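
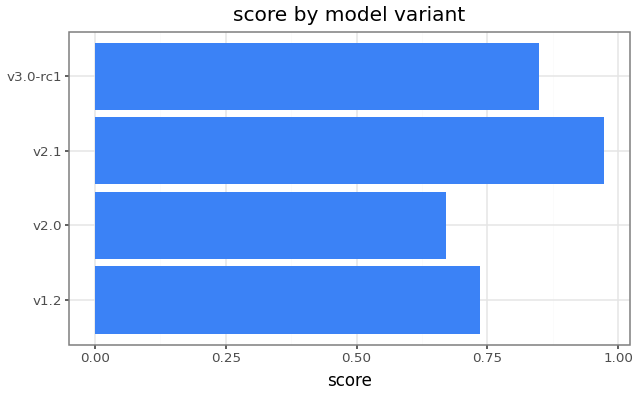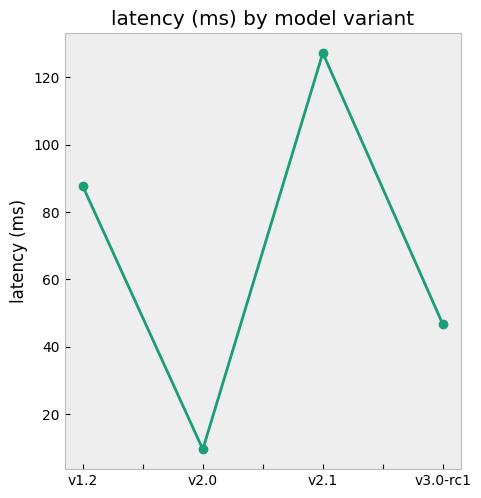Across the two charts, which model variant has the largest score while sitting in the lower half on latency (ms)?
v3.0-rc1

Chart 2 median latency (ms) ≈ 60; below-median model variants: v2.0, v3.0-rc1. Among those, v3.0-rc1 has the highest score (≈ 0.8).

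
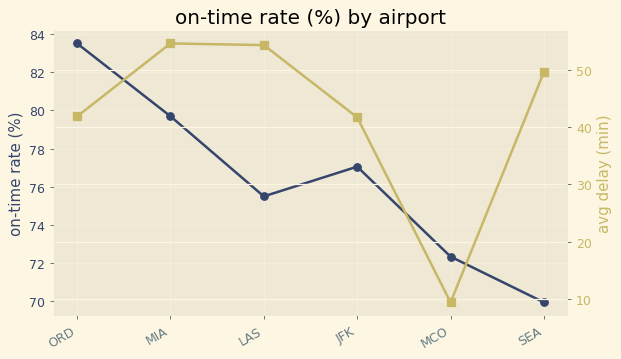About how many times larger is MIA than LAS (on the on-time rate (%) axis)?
≈ 1.05×

MIA ≈ 80, LAS ≈ 76; 80/76 ≈ 1.05.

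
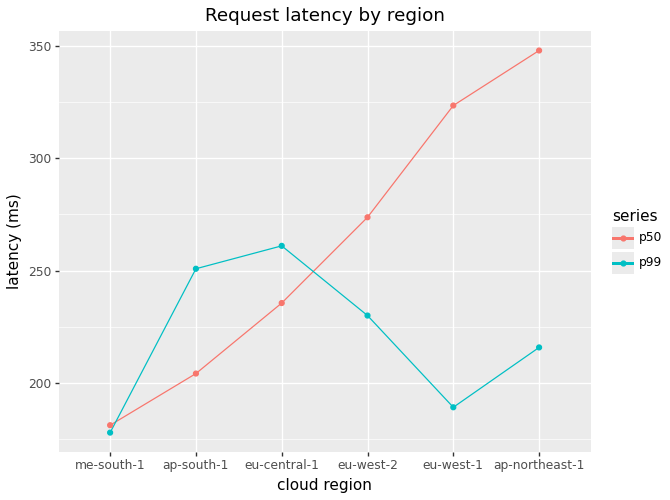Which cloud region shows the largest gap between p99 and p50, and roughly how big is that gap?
eu-west-1: p99 ≈ 180, p50 ≈ 320 → gap ≈ 140. Next-largest (ap-northeast-1) is only ≈ 120.

eu-west-1, ≈ 140 ms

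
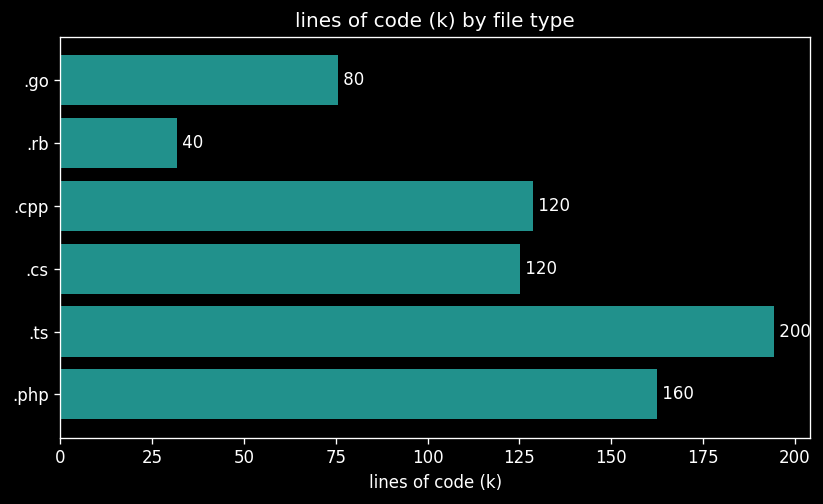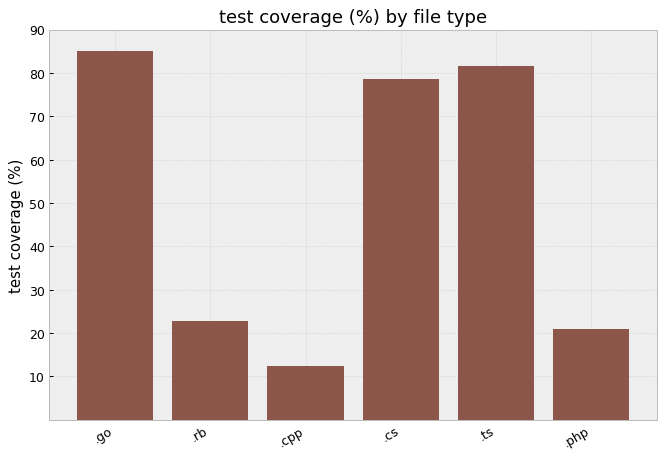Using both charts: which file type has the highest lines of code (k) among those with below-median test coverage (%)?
.php

Chart 2 median test coverage (%) ≈ 50; below-median file types: .rb, .cpp, .php. Among those, .php has the highest lines of code (k) (≈ 160).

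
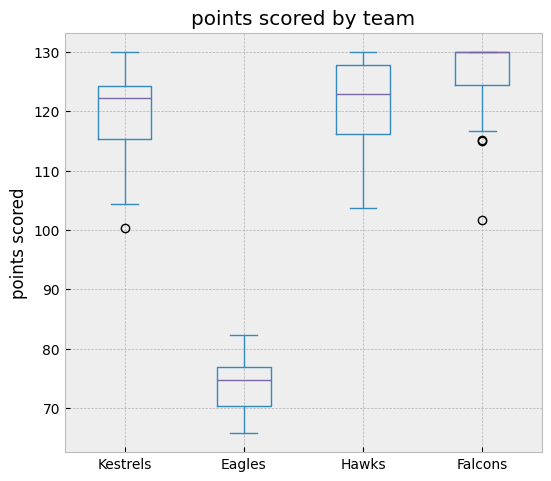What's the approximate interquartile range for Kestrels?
Q3 ≈ 125, Q1 ≈ 115; IQR ≈ 10.

≈ 10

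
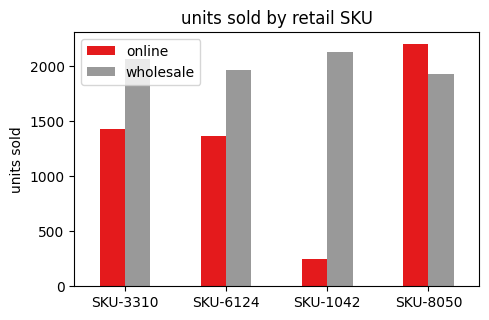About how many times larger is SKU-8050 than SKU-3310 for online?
≈ 1.57×

SKU-8050 ≈ 2200, SKU-3310 ≈ 1400; 2200/1400 ≈ 1.57.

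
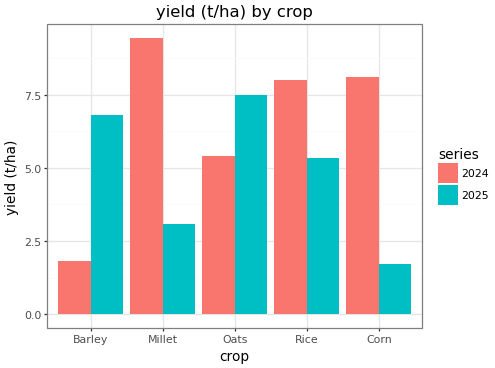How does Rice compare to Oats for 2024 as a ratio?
≈ 1.6×

Rice ≈ 8, Oats ≈ 5; 8/5 ≈ 1.6.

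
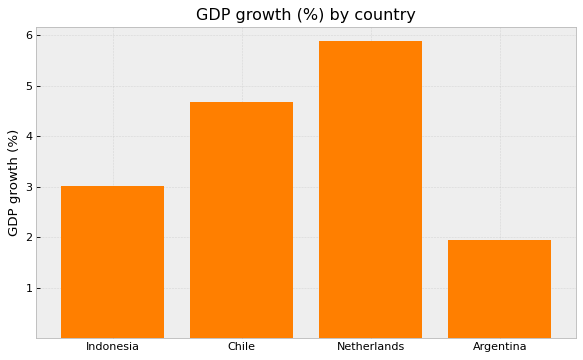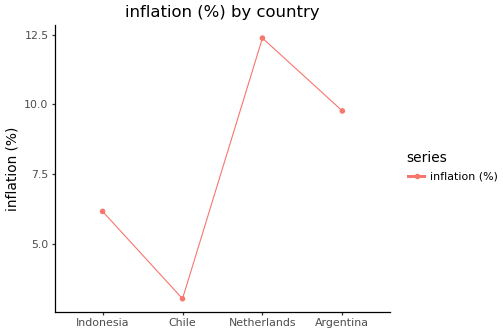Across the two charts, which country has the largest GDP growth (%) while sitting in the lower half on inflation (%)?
Chile

Chart 2 median inflation (%) ≈ 8; below-median countries: Indonesia, Chile. Among those, Chile has the highest GDP growth (%) (≈ 5).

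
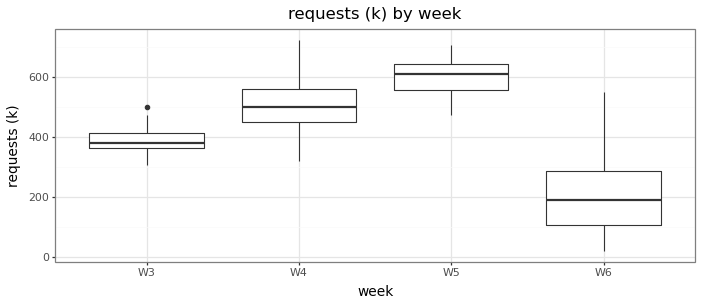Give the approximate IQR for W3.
≈ 50

Q3 ≈ 400, Q1 ≈ 350; IQR ≈ 50.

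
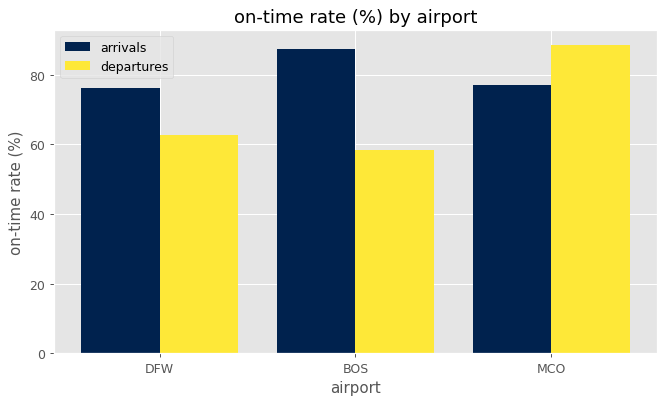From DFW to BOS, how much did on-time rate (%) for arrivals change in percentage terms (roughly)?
≈ +12.5%

DFW ≈ 80, BOS ≈ 90; (90 − 80) / 80 ≈ +12.5%.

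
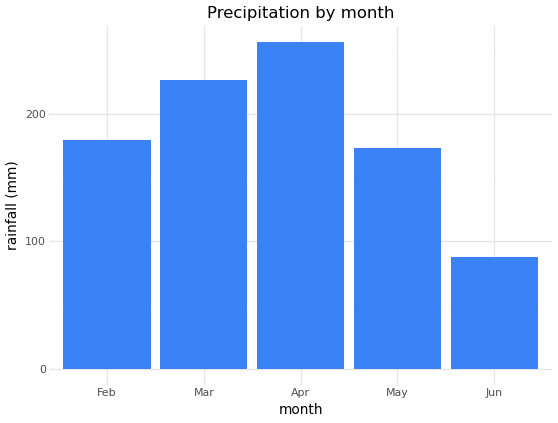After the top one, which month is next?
Top 3: Apr ≈ 250, Mar ≈ 225, Feb ≈ 175.

Mar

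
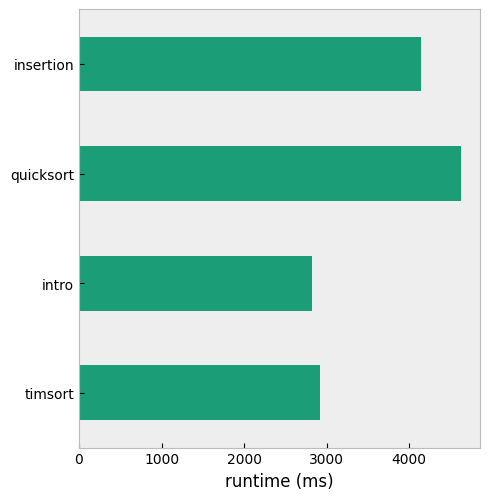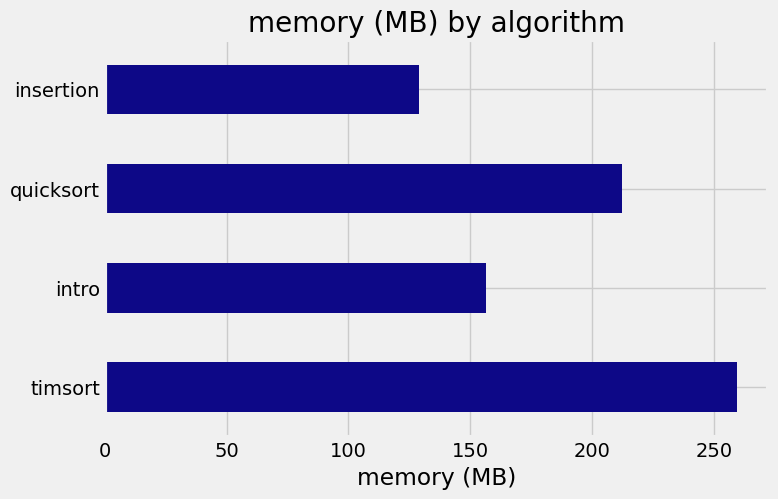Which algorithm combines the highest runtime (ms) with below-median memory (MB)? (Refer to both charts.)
insertion

Chart 2 median memory (MB) ≈ 175; below-median algorithms: intro, insertion. Among those, insertion has the highest runtime (ms) (≈ 4000).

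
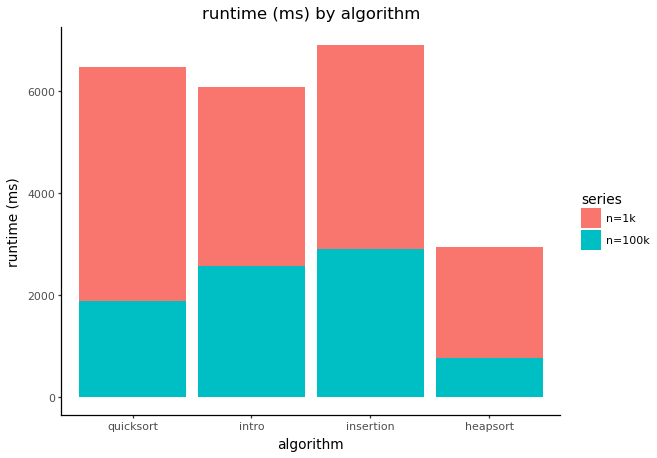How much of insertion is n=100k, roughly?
n=100k top ≈ 3000, bottom ≈ 0; segment ≈ 3000.

≈ 3000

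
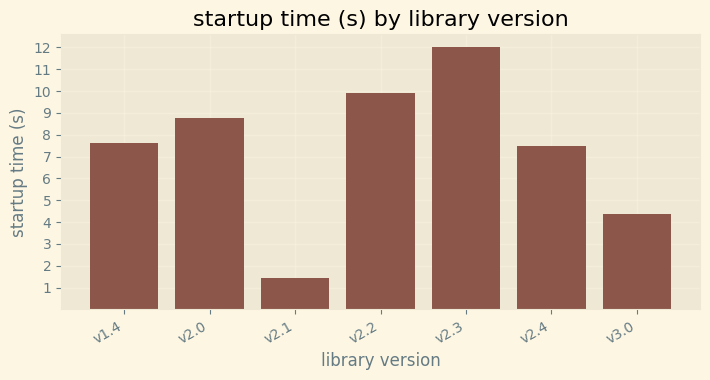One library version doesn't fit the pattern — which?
v2.1 ≈ 1; the rest sit between ≈ 4 and ≈ 12.

v2.1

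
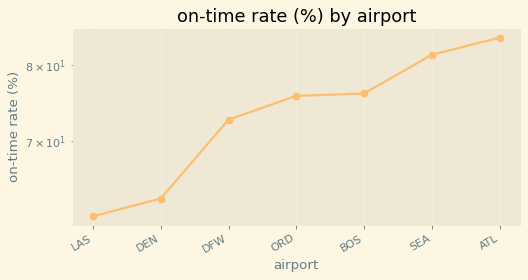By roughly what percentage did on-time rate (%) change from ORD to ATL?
≈ +10.5%

ORD ≈ 76, ATL ≈ 84; (84 − 76) / 76 ≈ +10.5%.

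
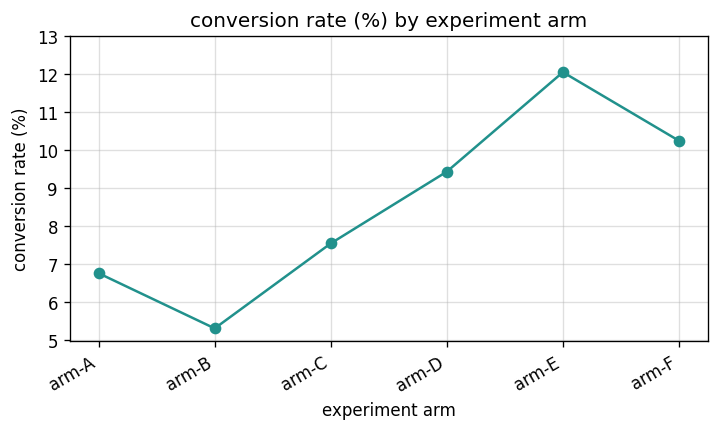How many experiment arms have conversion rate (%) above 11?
Above 11: arm-E.

1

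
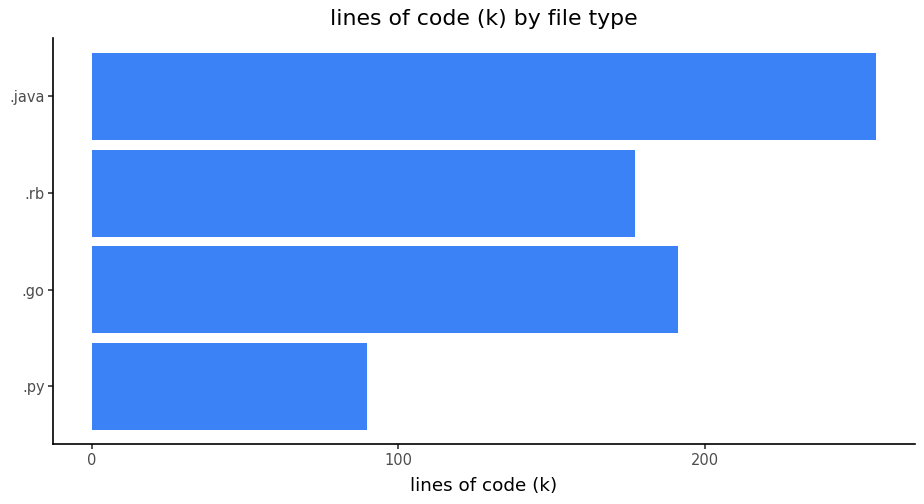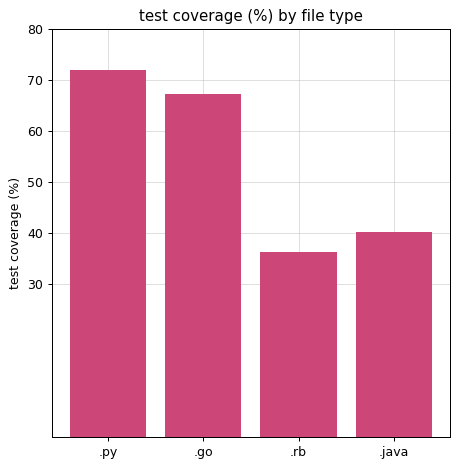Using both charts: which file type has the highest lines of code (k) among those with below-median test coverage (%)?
Chart 2 median test coverage (%) ≈ 50; below-median file types: .rb, .java. Among those, .java has the highest lines of code (k) (≈ 250).

.java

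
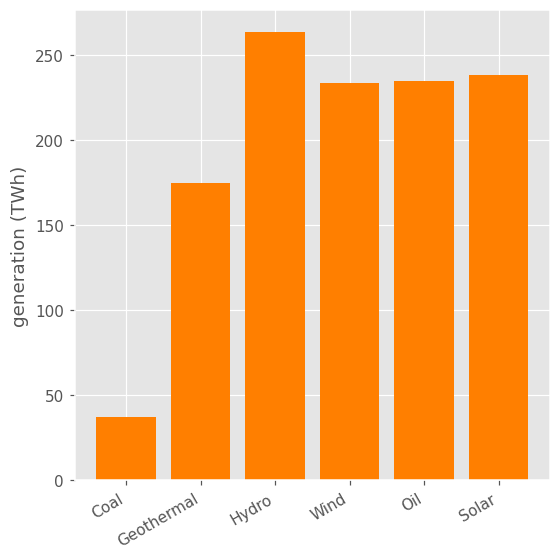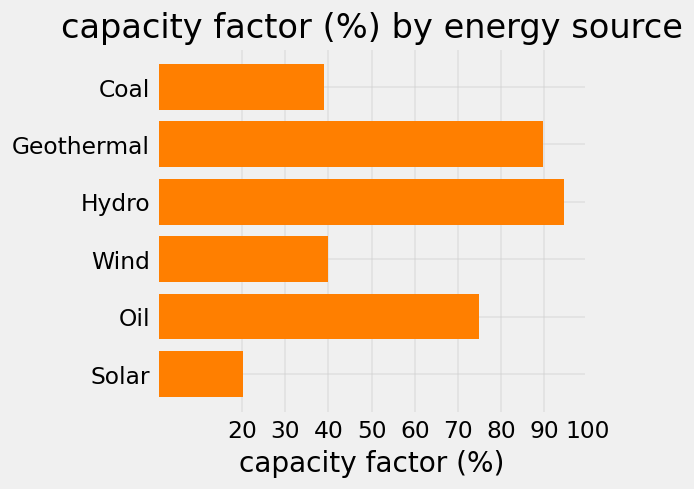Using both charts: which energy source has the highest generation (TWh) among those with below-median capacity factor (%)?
Solar

Chart 2 median capacity factor (%) ≈ 60; below-median energy sources: Coal, Wind, Solar. Among those, Solar has the highest generation (TWh) (≈ 250).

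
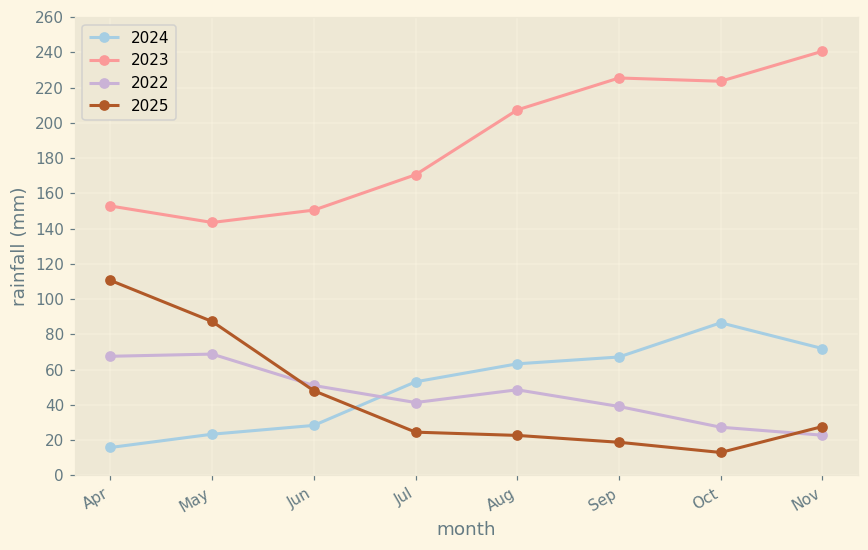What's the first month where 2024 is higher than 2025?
Jul

Jun: 2024 ≈ 20 vs 2025 ≈ 40 (not yet); Jul: 2024 ≈ 60 vs 2025 ≈ 20 (first crossover).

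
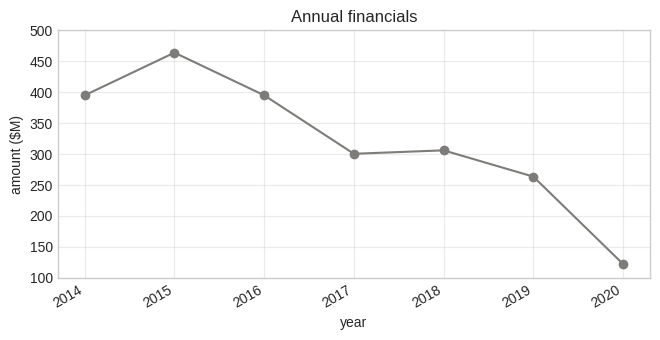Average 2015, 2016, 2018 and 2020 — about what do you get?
(450 + 400 + 300 + 100) / 4 ≈ 312.

≈ 312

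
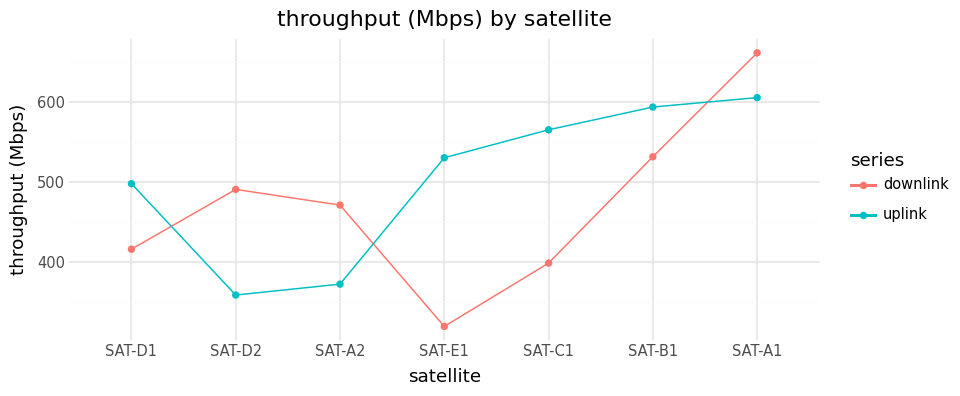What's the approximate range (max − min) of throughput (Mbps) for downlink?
Max SAT-A1 ≈ 650, min SAT-E1 ≈ 300; range ≈ 350.

≈ 350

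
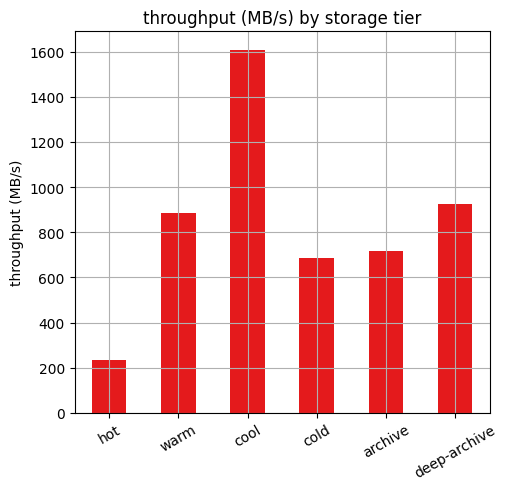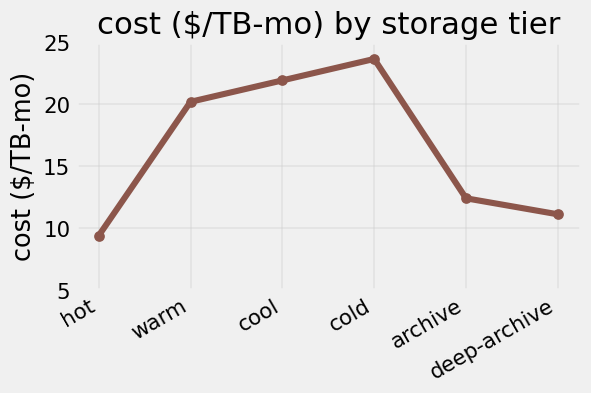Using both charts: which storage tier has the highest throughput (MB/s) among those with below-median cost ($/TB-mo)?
Chart 2 median cost ($/TB-mo) ≈ 15; below-median storage tiers: hot, archive, deep-archive. Among those, deep-archive has the highest throughput (MB/s) (≈ 1000).

deep-archive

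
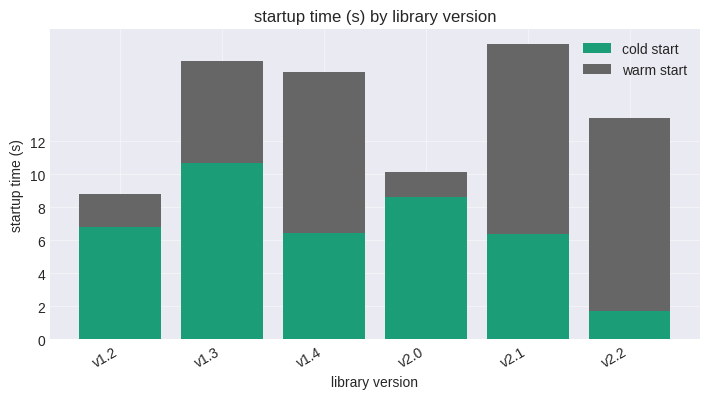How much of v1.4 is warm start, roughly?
warm start top ≈ 16, bottom ≈ 6; segment ≈ 10.

≈ 10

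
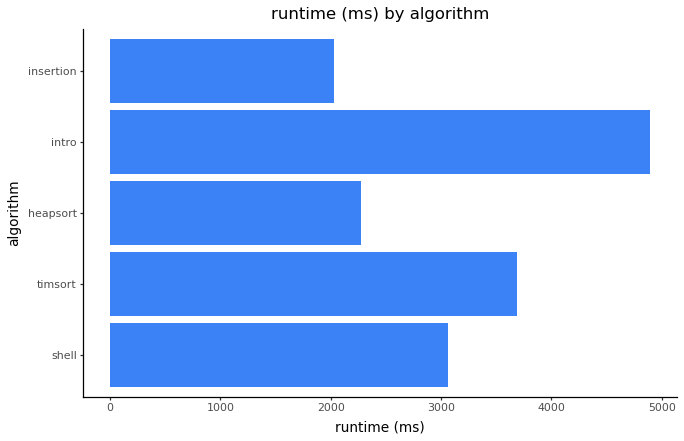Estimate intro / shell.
≈ 1.67×

intro ≈ 5000, shell ≈ 3000; 5000/3000 ≈ 1.67.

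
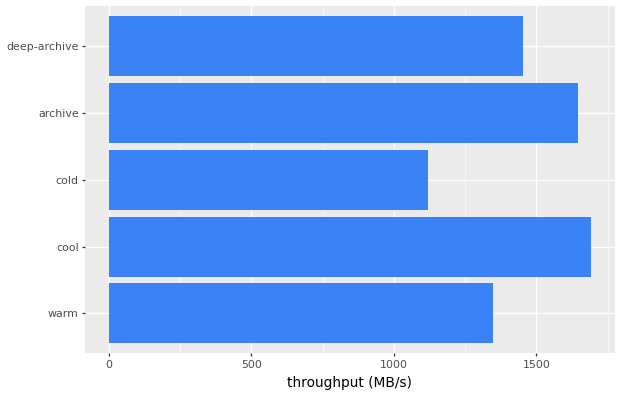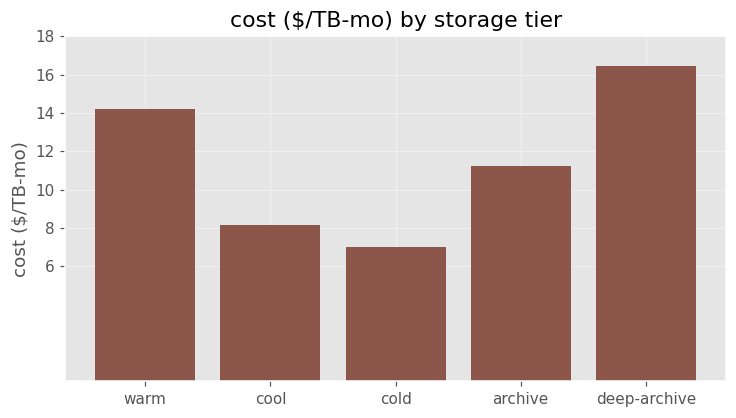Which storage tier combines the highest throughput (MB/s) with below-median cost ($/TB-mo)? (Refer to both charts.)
Chart 2 median cost ($/TB-mo) ≈ 12; below-median storage tiers: cool, cold. Among those, cool has the highest throughput (MB/s) (≈ 1600).

cool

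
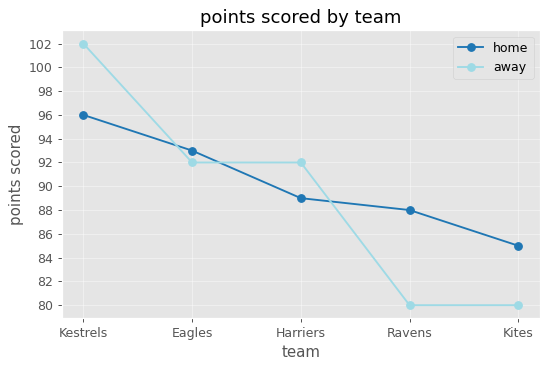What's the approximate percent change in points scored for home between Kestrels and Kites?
≈ -12.5%

Kestrels ≈ 96, Kites ≈ 84; (84 − 96) / 96 ≈ -12.5%.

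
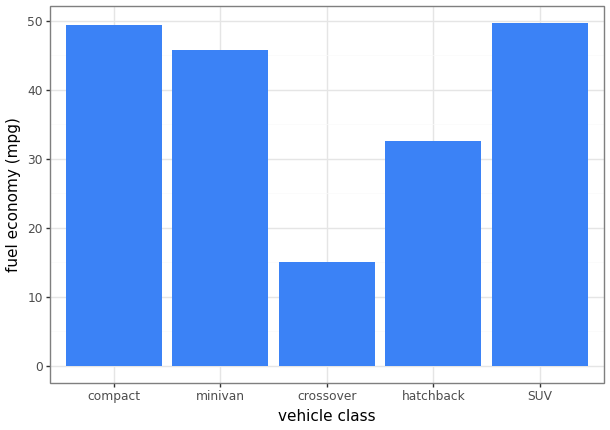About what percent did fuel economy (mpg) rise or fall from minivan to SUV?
≈ +11.1%

minivan ≈ 45, SUV ≈ 50; (50 − 45) / 45 ≈ +11.1%.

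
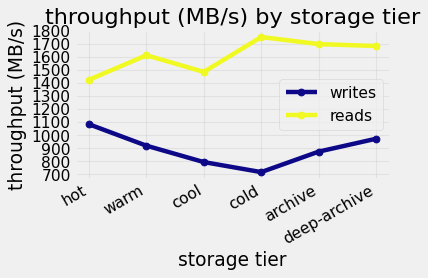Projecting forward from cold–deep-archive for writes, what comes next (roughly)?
Last three: 700, 900, 1000 → slope ≈ 150/step → next ≈ 1150.

≈ 1150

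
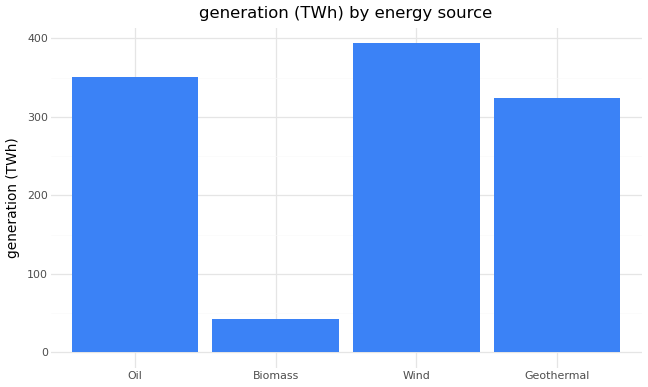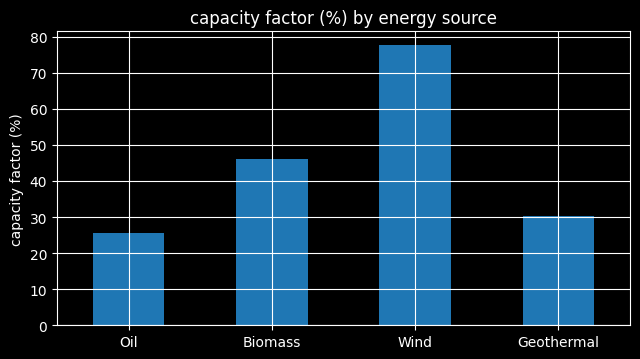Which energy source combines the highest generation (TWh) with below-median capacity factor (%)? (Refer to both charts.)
Oil

Chart 2 median capacity factor (%) ≈ 40; below-median energy sources: Oil, Geothermal. Among those, Oil has the highest generation (TWh) (≈ 350).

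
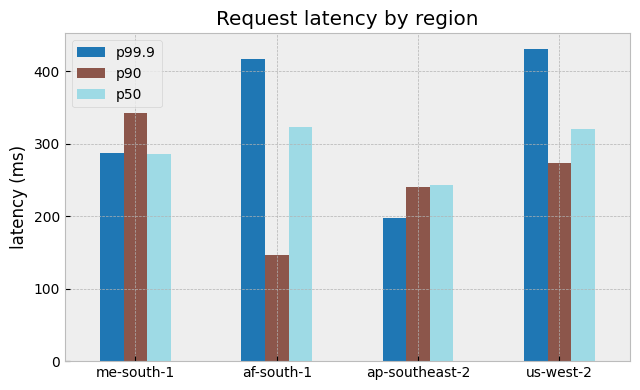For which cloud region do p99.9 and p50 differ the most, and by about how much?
us-west-2, ≈ 150 ms

us-west-2: p99.9 ≈ 450, p50 ≈ 300 → gap ≈ 150. Next-largest (af-south-1) is only ≈ 100.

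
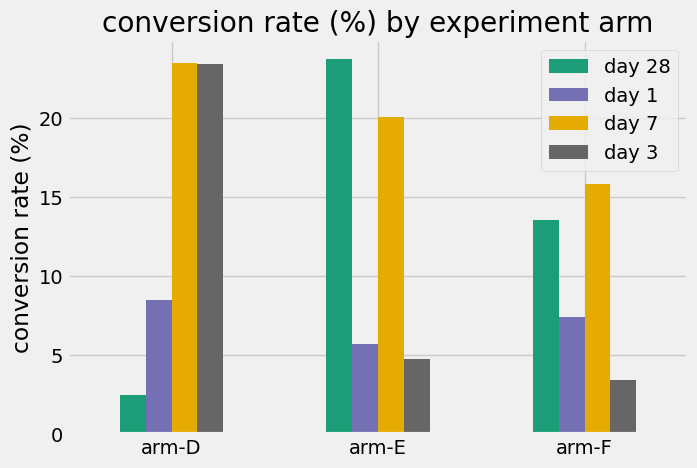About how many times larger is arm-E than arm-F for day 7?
arm-E ≈ 20, arm-F ≈ 16; 20/16 ≈ 1.25.

≈ 1.25×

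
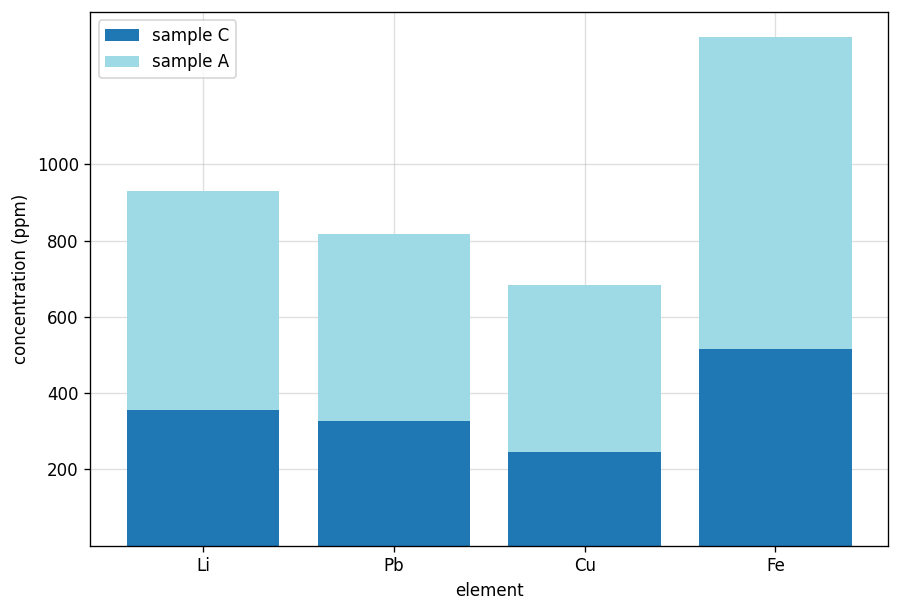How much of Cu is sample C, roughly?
≈ 200

sample C top ≈ 200, bottom ≈ 0; segment ≈ 200.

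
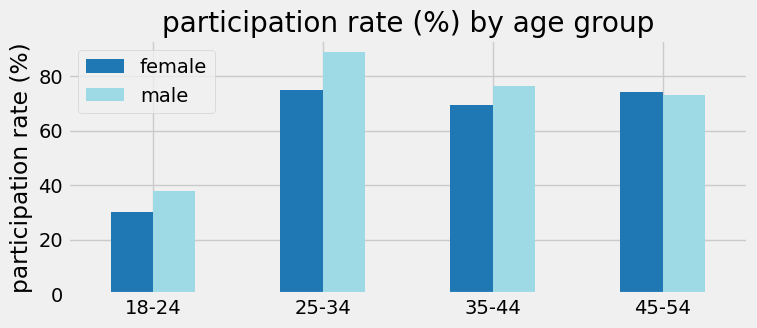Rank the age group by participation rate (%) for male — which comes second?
35-44

Top 3 for male: 25-34 ≈ 90, 35-44 ≈ 80, 45-54 ≈ 70.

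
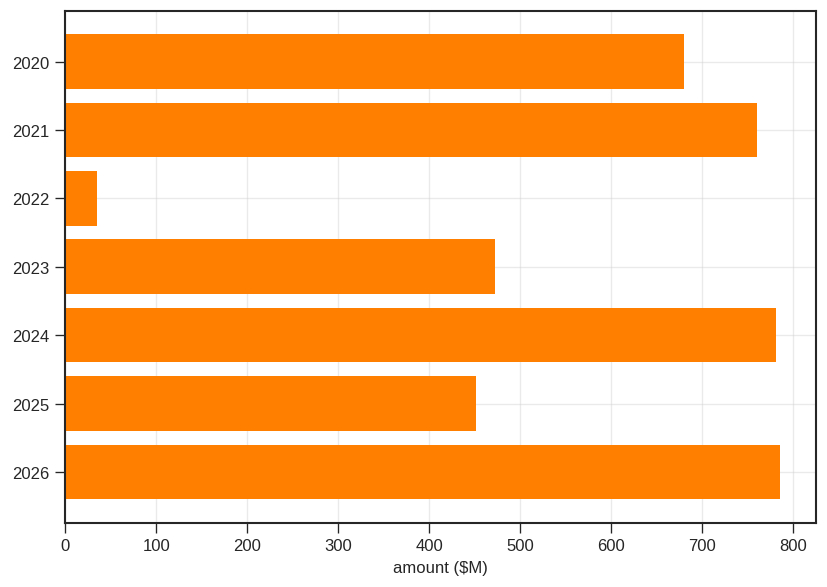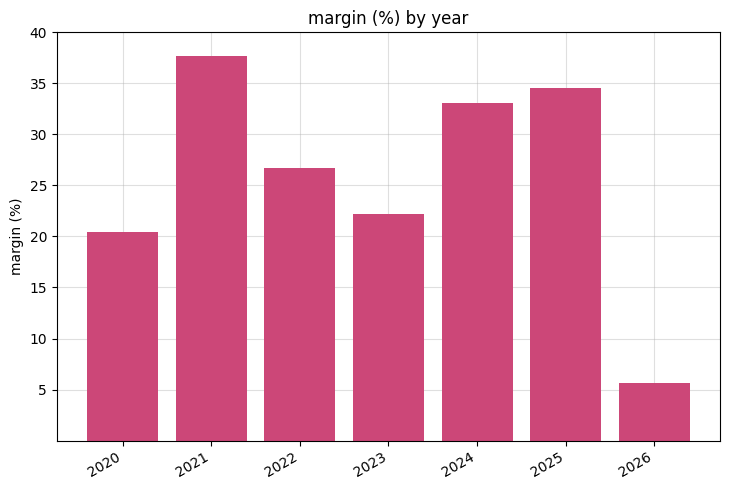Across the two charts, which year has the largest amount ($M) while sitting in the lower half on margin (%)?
Chart 2 median margin (%) ≈ 25; below-median years: 2020, 2023, 2026. Among those, 2026 has the highest amount ($M) (≈ 800).

2026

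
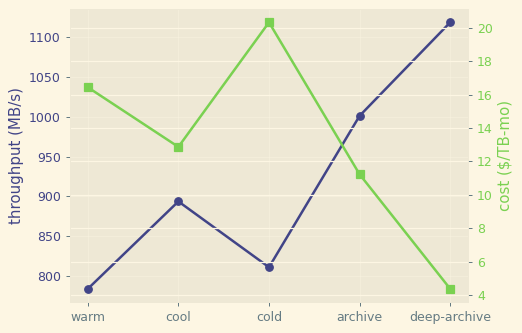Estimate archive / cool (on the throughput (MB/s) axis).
archive ≈ 1000, cool ≈ 900; 1000/900 ≈ 1.11.

≈ 1.11×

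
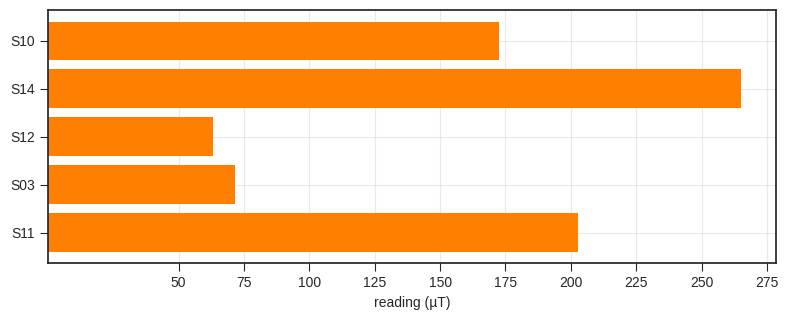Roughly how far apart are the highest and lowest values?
≈ 200

Max S14 ≈ 275, min S12 ≈ 75; range ≈ 200.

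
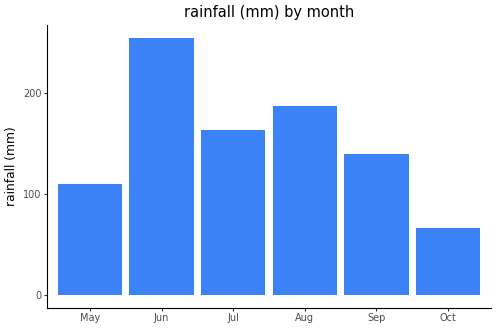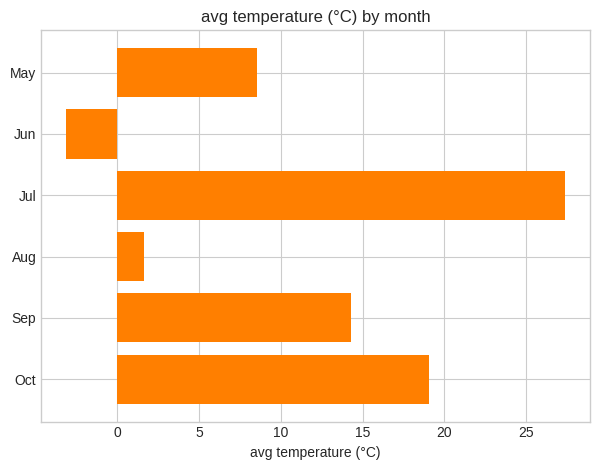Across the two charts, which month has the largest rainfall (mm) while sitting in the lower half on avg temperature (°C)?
Jun

Chart 2 median avg temperature (°C) ≈ 10; below-median months: May, Jun, Aug. Among those, Jun has the highest rainfall (mm) (≈ 250).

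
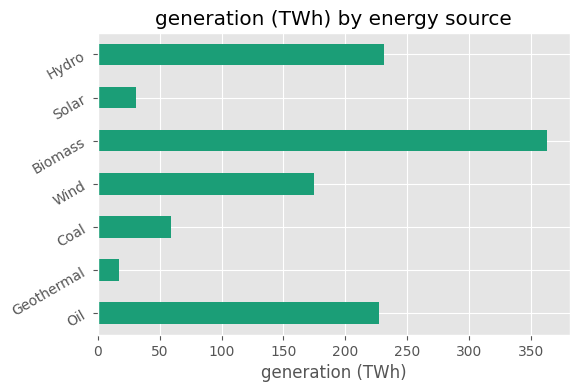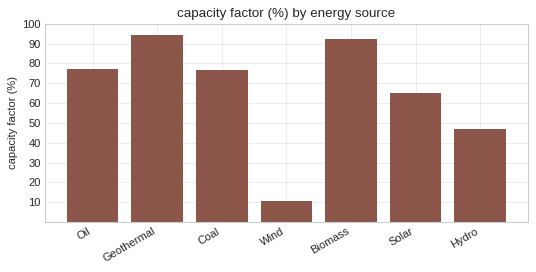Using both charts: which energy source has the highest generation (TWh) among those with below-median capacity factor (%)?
Chart 2 median capacity factor (%) ≈ 80; below-median energy sources: Wind, Solar, Hydro. Among those, Hydro has the highest generation (TWh) (≈ 250).

Hydro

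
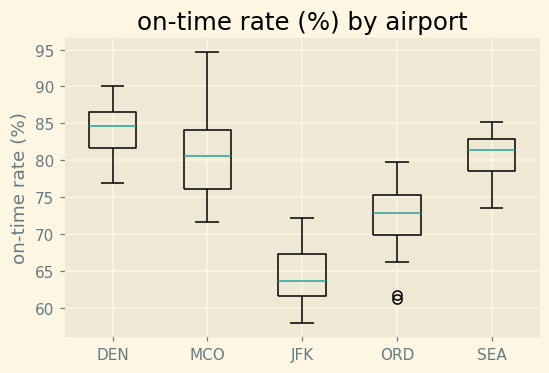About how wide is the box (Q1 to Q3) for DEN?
Q3 ≈ 86, Q1 ≈ 82; IQR ≈ 4.

≈ 4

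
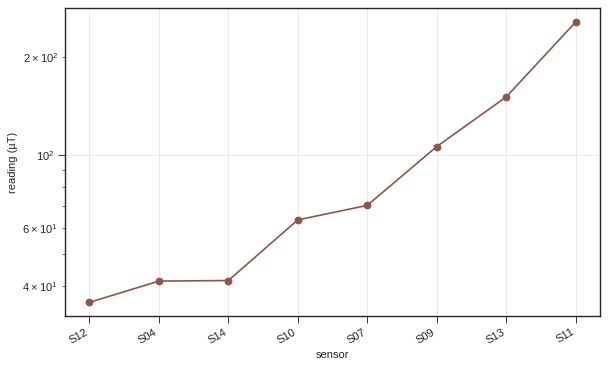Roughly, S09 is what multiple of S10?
≈ 1.67×

S09 ≈ 100, S10 ≈ 60; 100/60 ≈ 1.67.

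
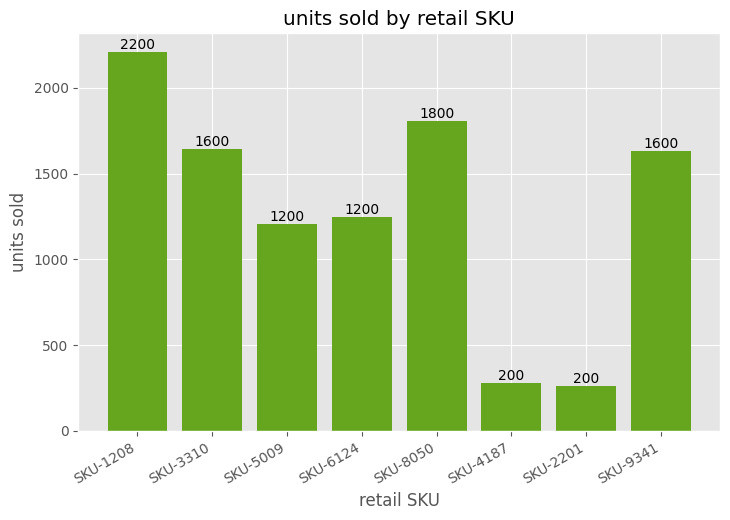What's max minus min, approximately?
≈ 2000

Max SKU-1208 ≈ 2200, min SKU-2201 ≈ 200; range ≈ 2000.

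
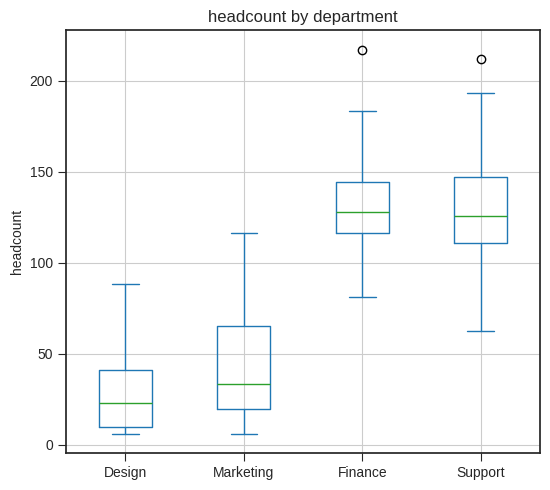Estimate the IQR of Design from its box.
Q3 ≈ 40, Q1 ≈ 10; IQR ≈ 30.

≈ 30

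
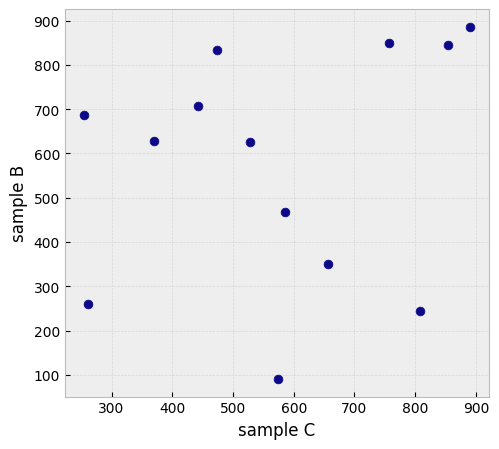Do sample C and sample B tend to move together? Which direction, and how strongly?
Points are roughly uncorrelated; weak (|r| ≈ 0.2).

no clear correlation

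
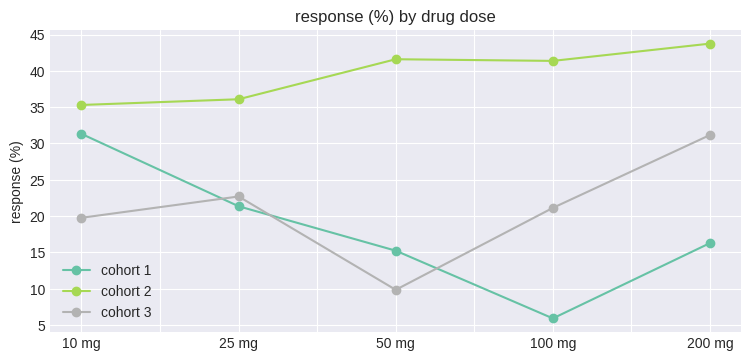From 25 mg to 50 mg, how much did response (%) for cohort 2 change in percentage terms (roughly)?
≈ +14.3%

25 mg ≈ 35, 50 mg ≈ 40; (40 − 35) / 35 ≈ +14.3%.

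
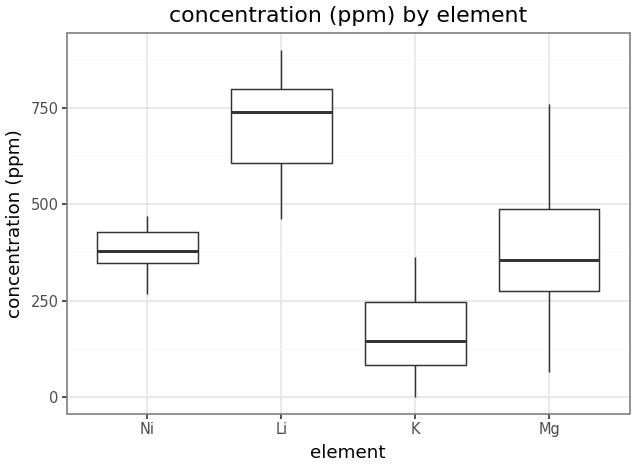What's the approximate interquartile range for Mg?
≈ 200

Q3 ≈ 500, Q1 ≈ 300; IQR ≈ 200.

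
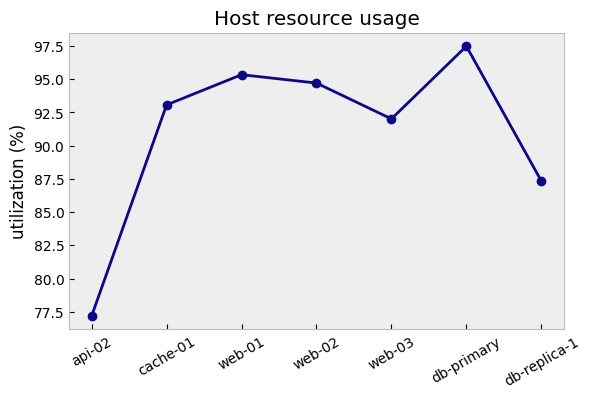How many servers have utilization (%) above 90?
5

Above 90: cache-01, web-01, web-02, web-03, db-primary.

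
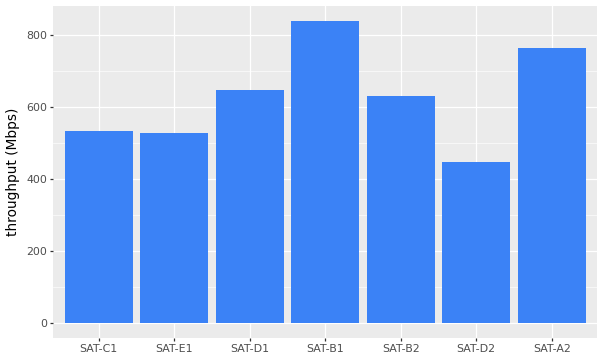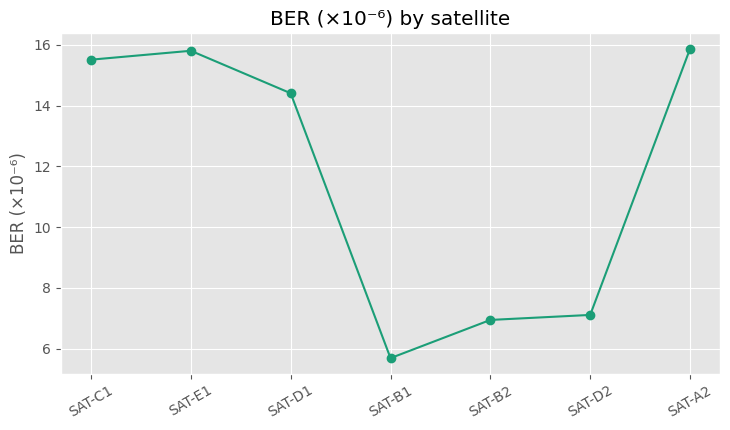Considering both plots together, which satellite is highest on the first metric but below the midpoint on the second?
SAT-B1

Chart 2 median BER (×10⁻⁶) ≈ 14; below-median satellites: SAT-B1, SAT-B2, SAT-D2. Among those, SAT-B1 has the highest throughput (Mbps) (≈ 800).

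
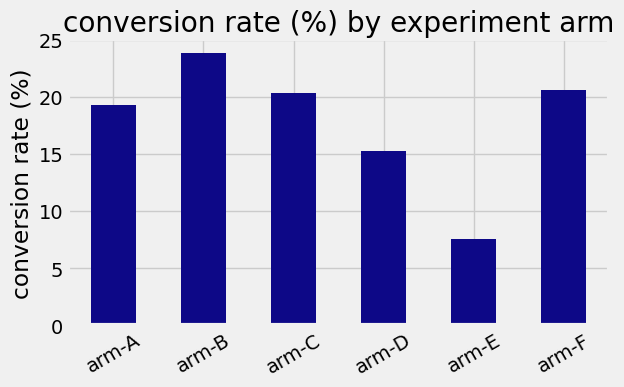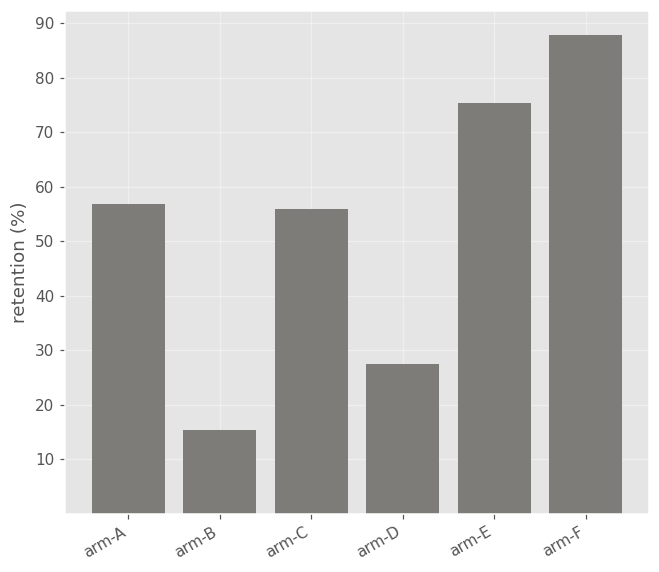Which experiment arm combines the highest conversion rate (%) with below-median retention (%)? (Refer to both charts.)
arm-B

Chart 2 median retention (%) ≈ 60; below-median experiment arms: arm-B, arm-C, arm-D. Among those, arm-B has the highest conversion rate (%) (≈ 25).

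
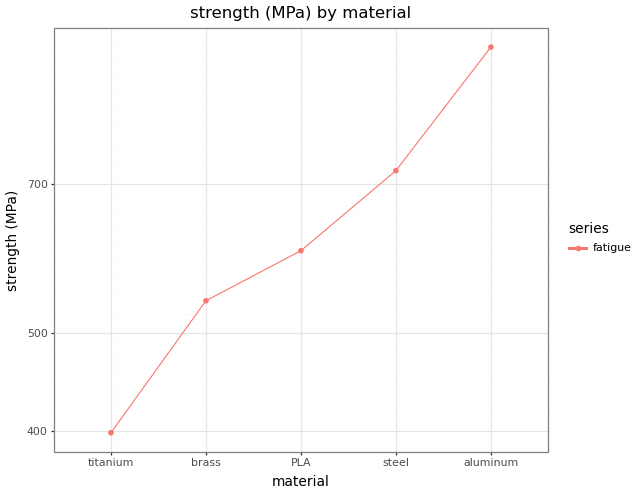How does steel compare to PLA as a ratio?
steel ≈ 700, PLA ≈ 600; 700/600 ≈ 1.17.

≈ 1.17×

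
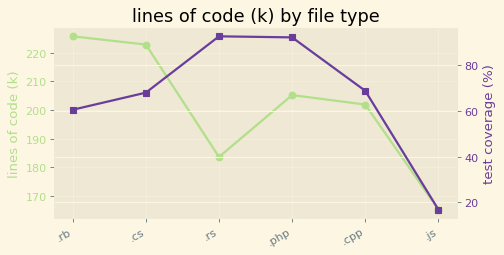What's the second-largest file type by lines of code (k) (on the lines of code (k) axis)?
Top 3 (on the lines of code (k) axis): .rb ≈ 230, .cs ≈ 220, .php ≈ 210.

.cs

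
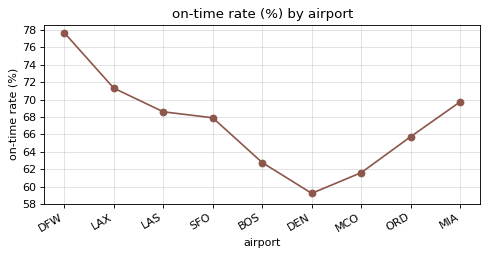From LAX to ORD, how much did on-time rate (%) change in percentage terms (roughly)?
LAX ≈ 72, ORD ≈ 66; (66 − 72) / 72 ≈ -8.3%.

≈ -8.3%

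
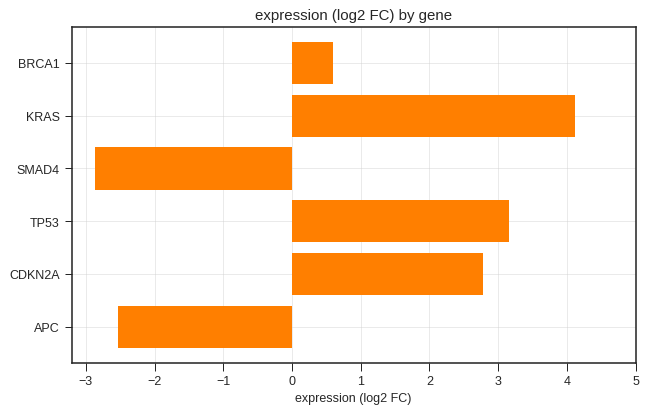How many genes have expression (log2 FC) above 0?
Above 0: BRCA1, KRAS, TP53, CDKN2A.

4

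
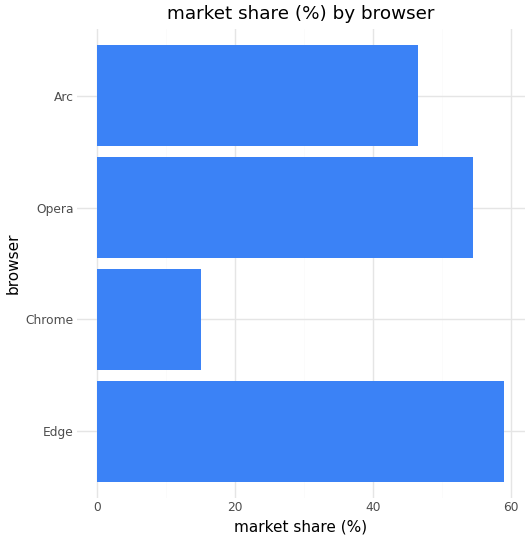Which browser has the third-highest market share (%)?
Top 4: Edge ≈ 60, Opera ≈ 55, Arc ≈ 45, Chrome ≈ 15.

Arc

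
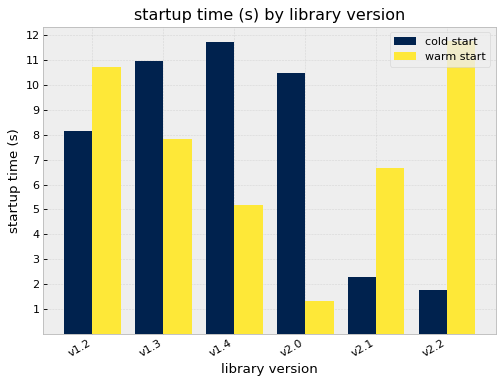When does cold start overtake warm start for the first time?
v1.2: cold start ≈ 8 vs warm start ≈ 11 (not yet); v1.3: cold start ≈ 11 vs warm start ≈ 8 (first crossover).

v1.3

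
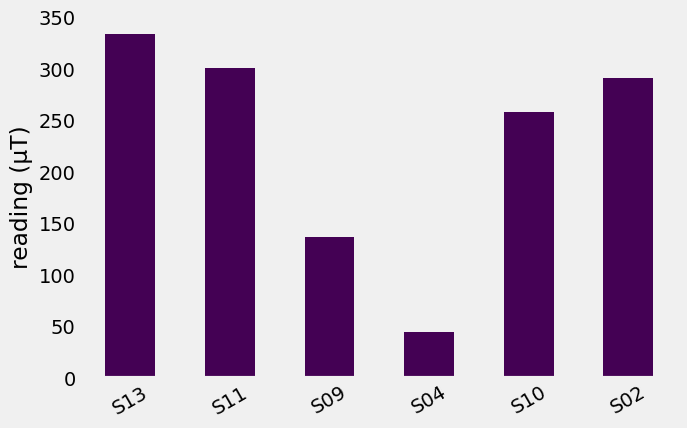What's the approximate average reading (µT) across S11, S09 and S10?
(300 + 150 + 250) / 3 ≈ 233.

≈ 233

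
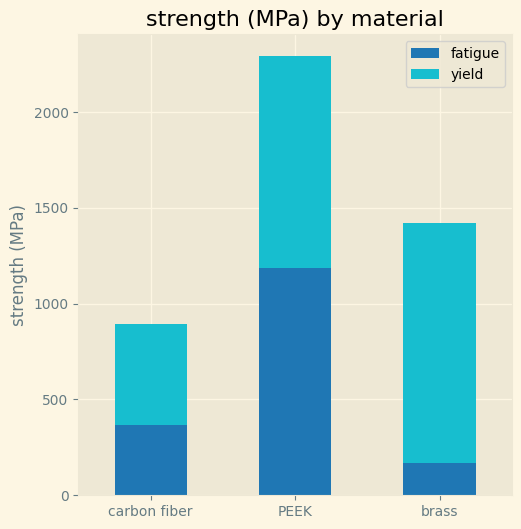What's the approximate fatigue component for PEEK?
≈ 1200

fatigue top ≈ 1200, bottom ≈ 0; segment ≈ 1200.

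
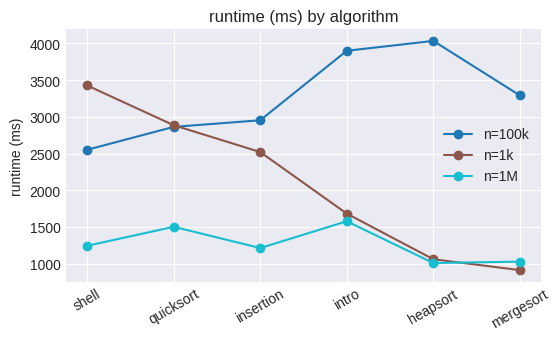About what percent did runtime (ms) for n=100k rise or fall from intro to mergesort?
≈ -12.5%

intro ≈ 4000, mergesort ≈ 3500; (3500 − 4000) / 4000 ≈ -12.5%.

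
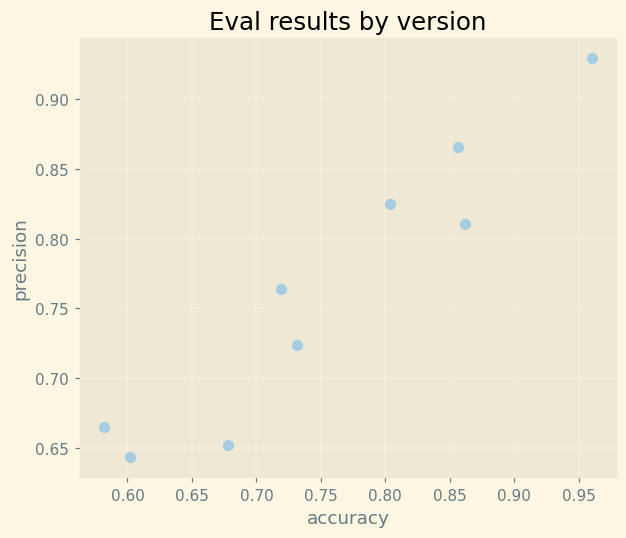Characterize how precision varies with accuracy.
Points are positively correlated; strong (|r| ≈ 1.0).

positive, strong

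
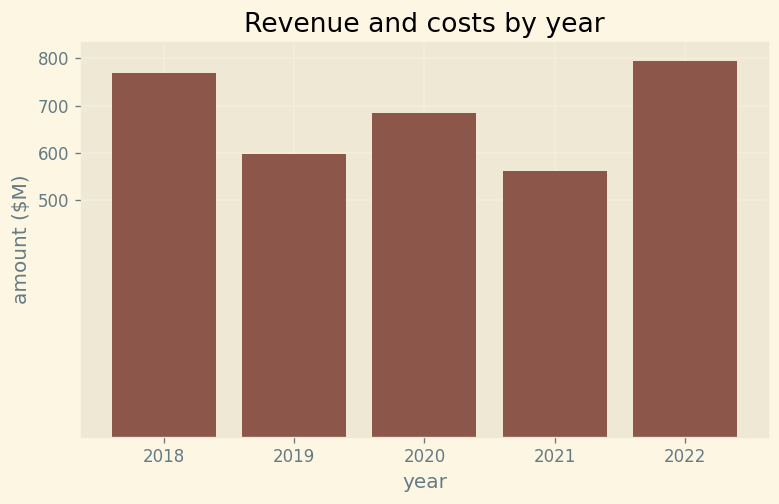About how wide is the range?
≈ 200

Max 2022 ≈ 800, min 2021 ≈ 600; range ≈ 200.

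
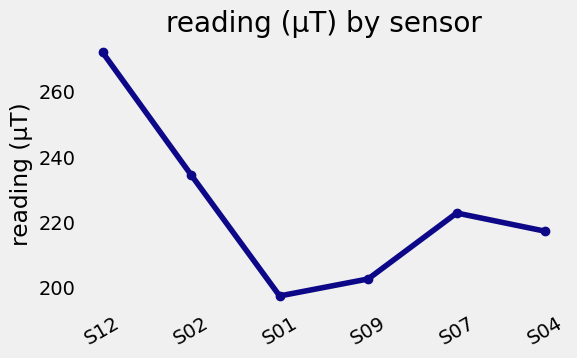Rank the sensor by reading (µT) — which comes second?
Top 3: S12 ≈ 270, S02 ≈ 230, S07 ≈ 220.

S02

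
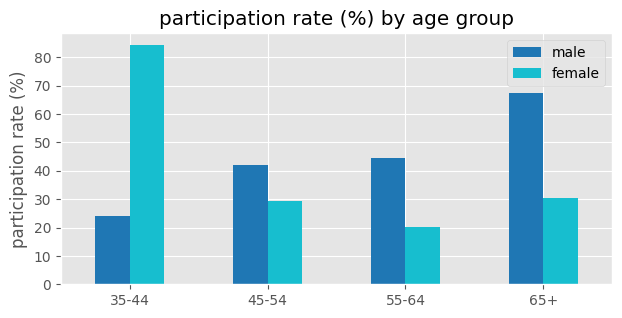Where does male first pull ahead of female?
45-54

35-44: male ≈ 20 vs female ≈ 80 (not yet); 45-54: male ≈ 40 vs female ≈ 30 (first crossover).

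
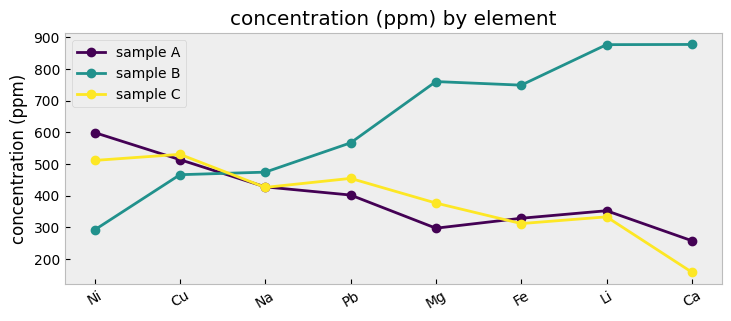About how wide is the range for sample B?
Max Ca ≈ 900, min Ni ≈ 300; range ≈ 600.

≈ 600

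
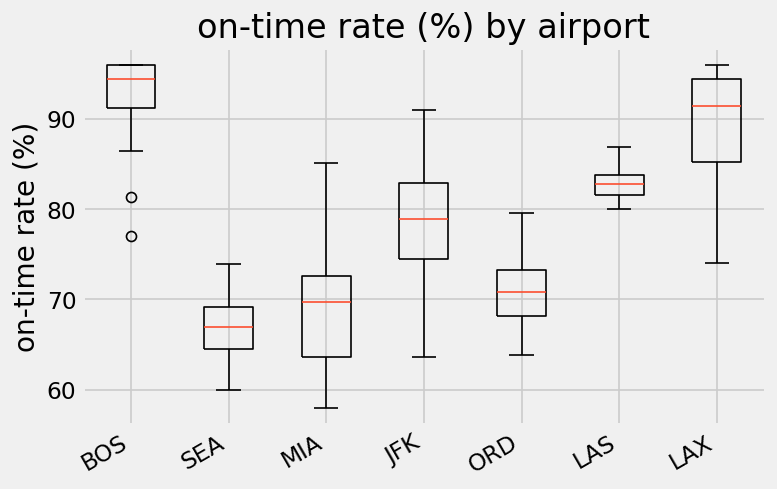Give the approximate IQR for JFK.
≈ 10

Q3 ≈ 85, Q1 ≈ 75; IQR ≈ 10.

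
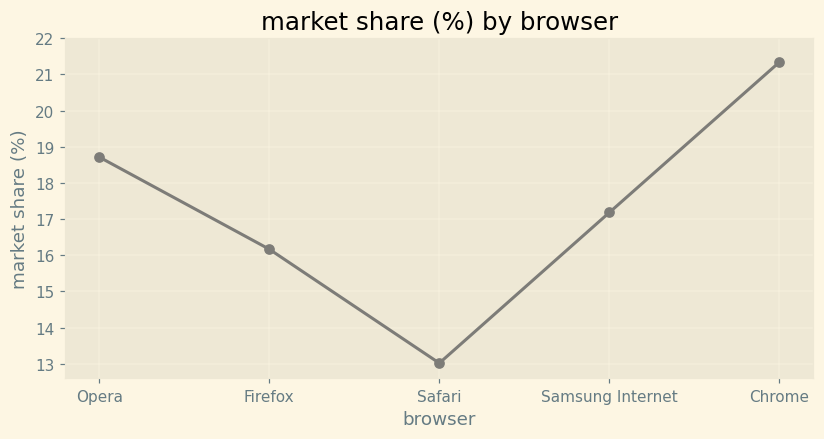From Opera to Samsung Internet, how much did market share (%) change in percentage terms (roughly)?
≈ -10.5%

Opera ≈ 19, Samsung Internet ≈ 17; (17 − 19) / 19 ≈ -10.5%.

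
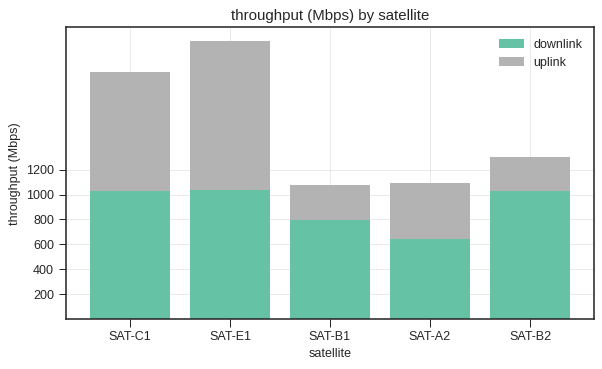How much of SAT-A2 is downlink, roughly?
≈ 600

downlink top ≈ 600, bottom ≈ 0; segment ≈ 600.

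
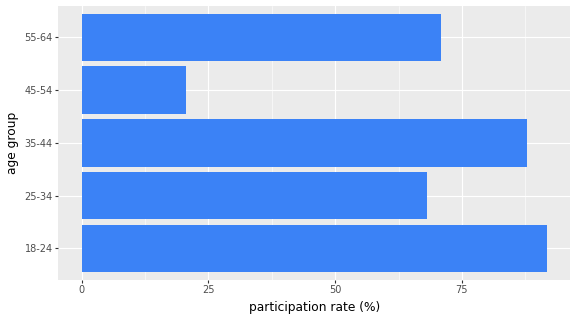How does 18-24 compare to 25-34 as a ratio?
18-24 ≈ 90, 25-34 ≈ 70; 90/70 ≈ 1.29.

≈ 1.29×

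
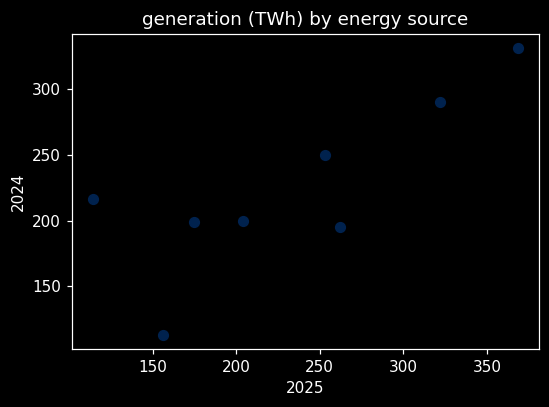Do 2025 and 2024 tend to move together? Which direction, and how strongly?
Points are positively correlated; strong (|r| ≈ 0.8).

positive, strong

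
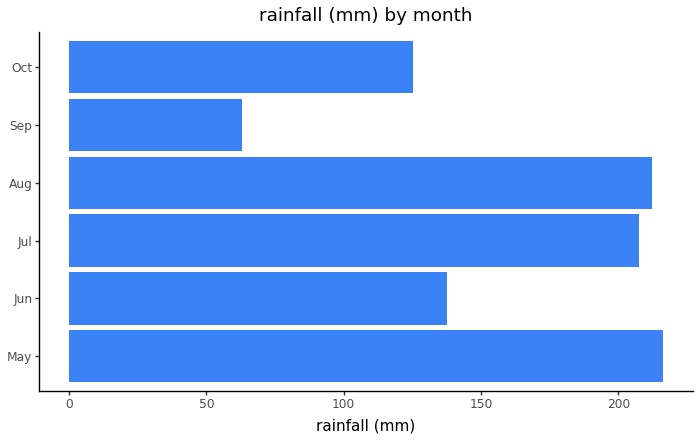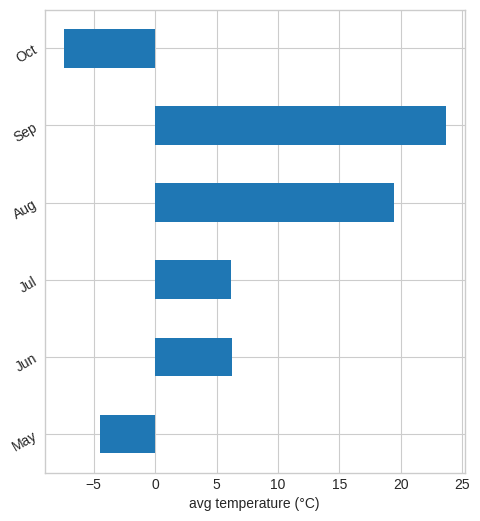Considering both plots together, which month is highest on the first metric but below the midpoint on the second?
May

Chart 2 median avg temperature (°C) ≈ 5; below-median months: May, Jul, Oct. Among those, May has the highest rainfall (mm) (≈ 220).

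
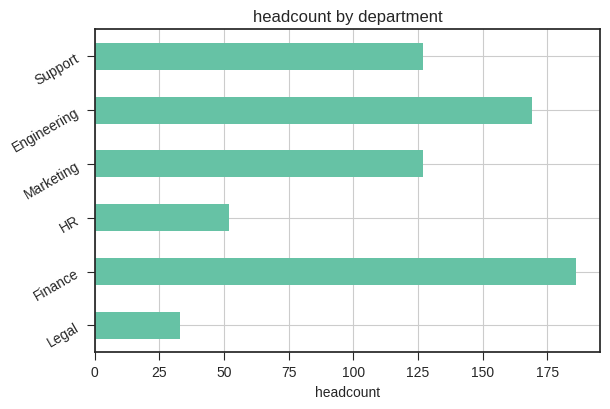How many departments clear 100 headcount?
4

Above 100: Finance, Marketing, Engineering, Support.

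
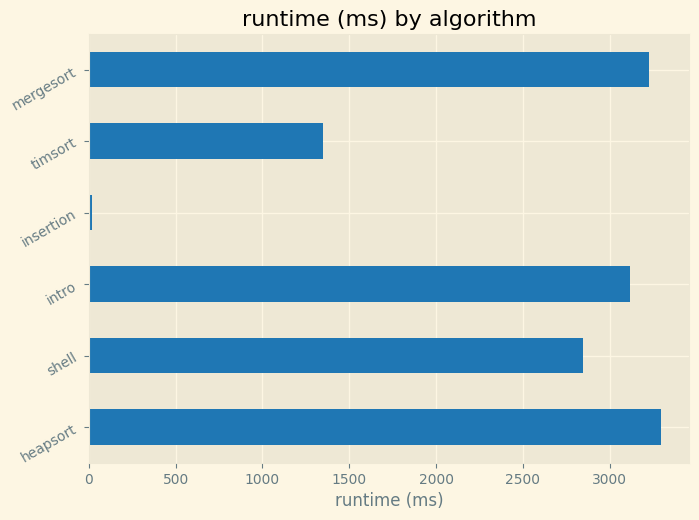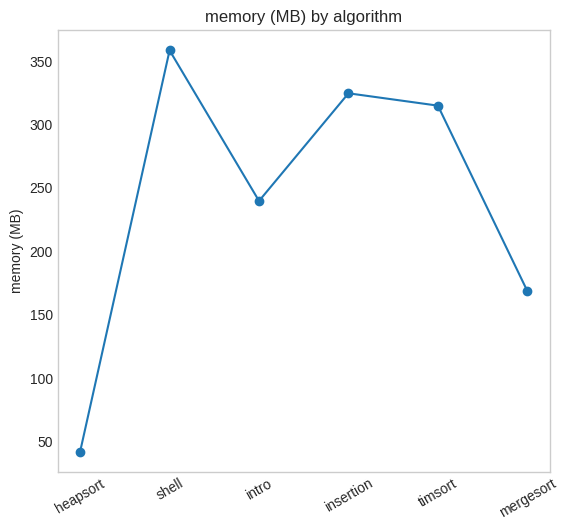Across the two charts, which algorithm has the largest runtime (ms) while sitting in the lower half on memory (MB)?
heapsort

Chart 2 median memory (MB) ≈ 300; below-median algorithms: heapsort, intro, mergesort. Among those, heapsort has the highest runtime (ms) (≈ 3500).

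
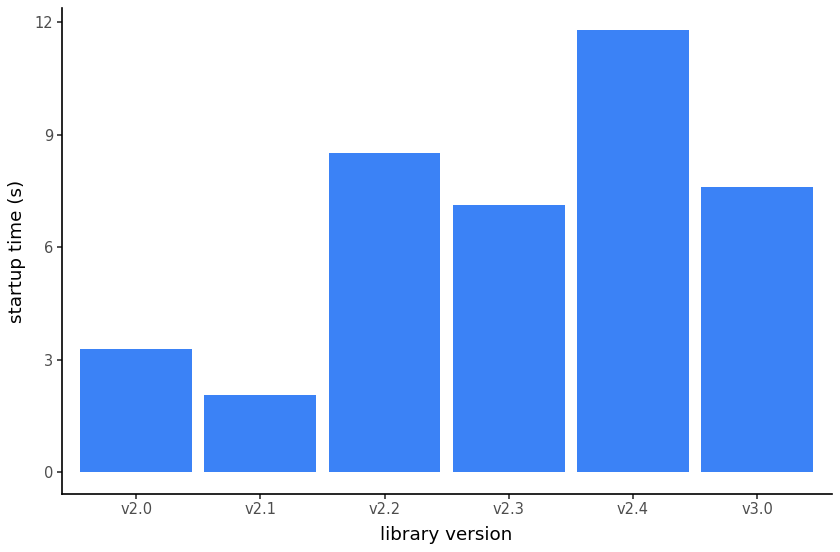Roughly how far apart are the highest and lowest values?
≈ 10

Max v2.4 ≈ 12, min v2.1 ≈ 2; range ≈ 10.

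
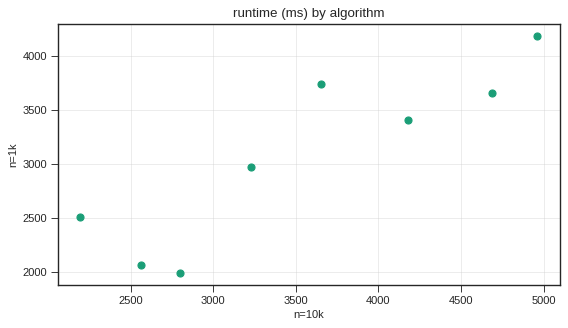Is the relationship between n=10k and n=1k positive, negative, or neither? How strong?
positive, strong

Points are positively correlated; strong (|r| ≈ 0.9).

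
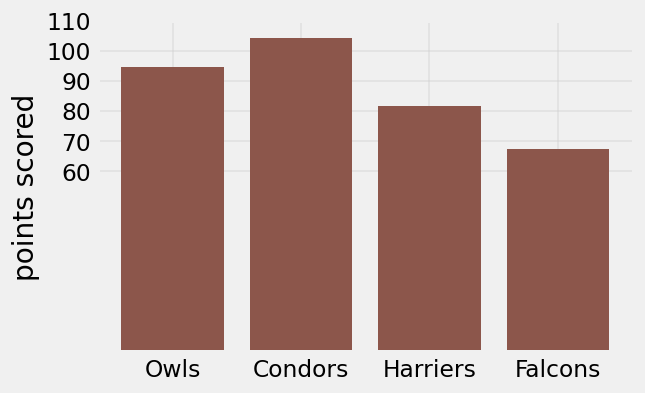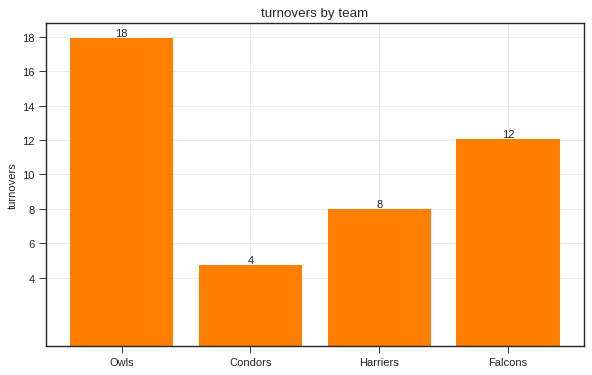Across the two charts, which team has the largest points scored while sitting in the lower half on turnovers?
Chart 2 median turnovers ≈ 10; below-median teams: Condors, Harriers. Among those, Condors has the highest points scored (≈ 100).

Condors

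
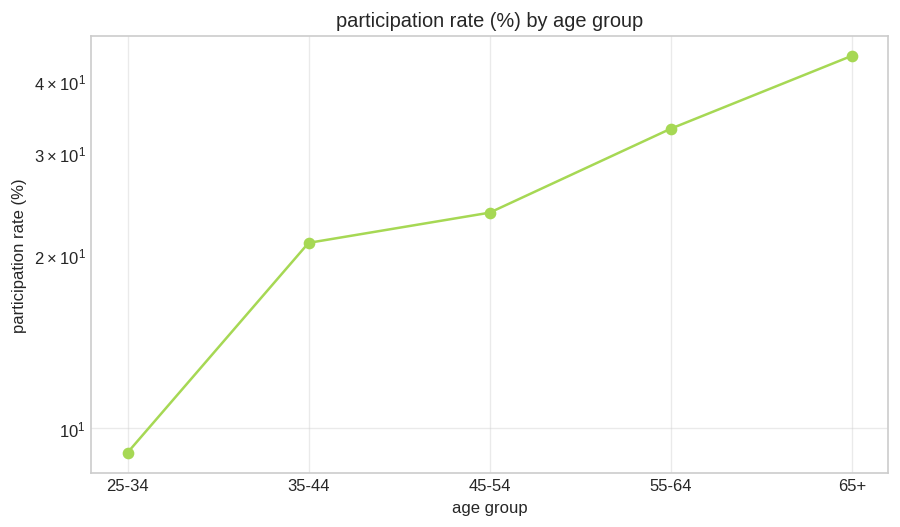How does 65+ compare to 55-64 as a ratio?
≈ 1.29×

65+ ≈ 45, 55-64 ≈ 35; 45/35 ≈ 1.29.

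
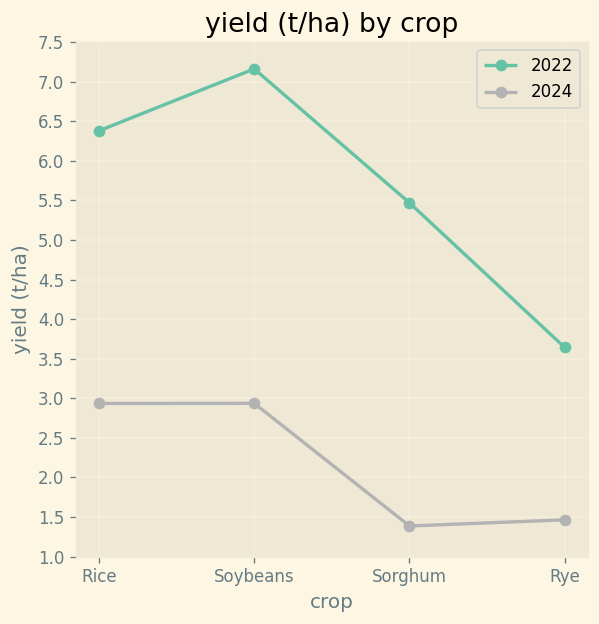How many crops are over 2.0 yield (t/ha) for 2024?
Above 2.0: Rice, Soybeans.

2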